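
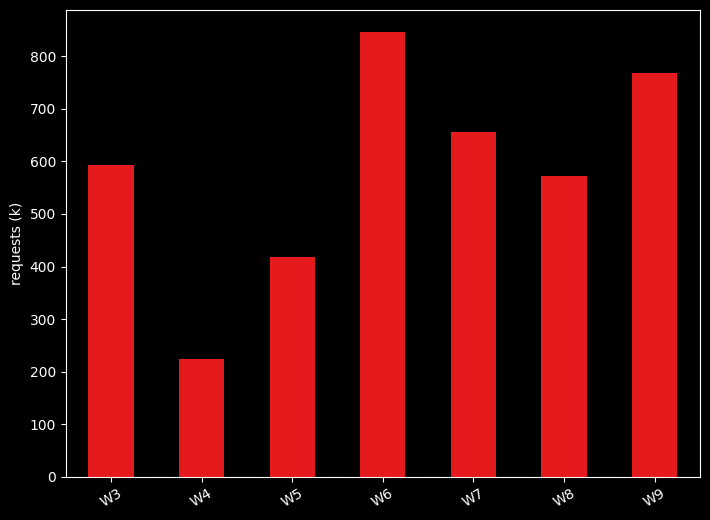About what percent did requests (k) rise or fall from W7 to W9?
≈ +14.3%

W7 ≈ 700, W9 ≈ 800; (800 − 700) / 700 ≈ +14.3%.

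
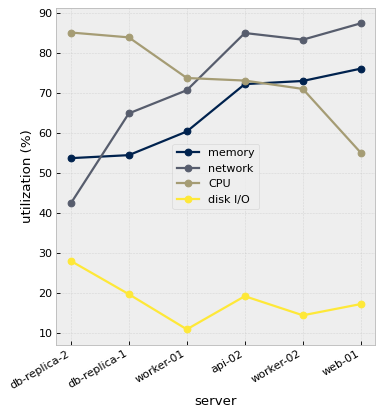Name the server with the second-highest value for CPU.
db-replica-1

Top 3 for CPU: db-replica-2 ≈ 90, db-replica-1 ≈ 80, worker-01 ≈ 70.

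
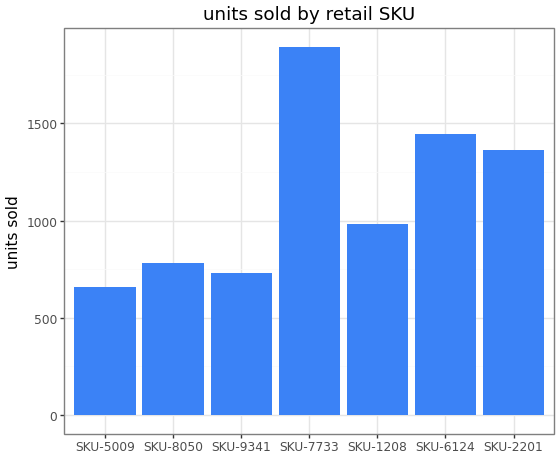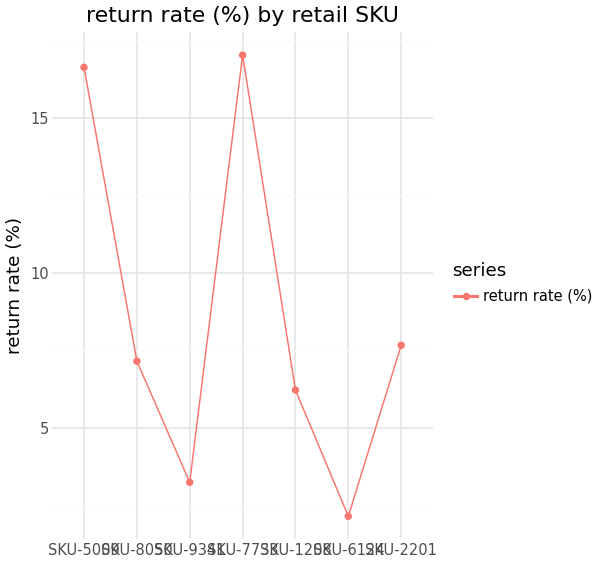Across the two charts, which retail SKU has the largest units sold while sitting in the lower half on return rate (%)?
SKU-6124

Chart 2 median return rate (%) ≈ 8; below-median retail SKUs: SKU-9341, SKU-1208, SKU-6124. Among those, SKU-6124 has the highest units sold (≈ 1400).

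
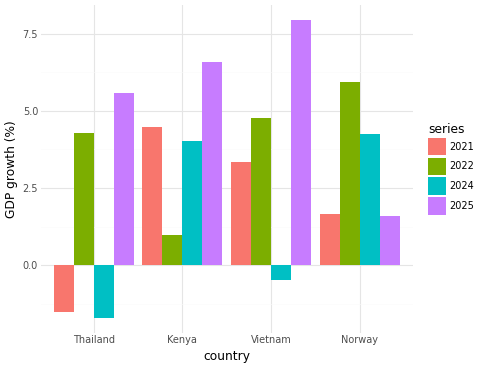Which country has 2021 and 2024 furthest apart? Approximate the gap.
Vietnam: 2021 ≈ 3, 2024 ≈ 0 → gap ≈ 3. Next-largest (Norway) is only ≈ 2.

Vietnam, ≈ 3 %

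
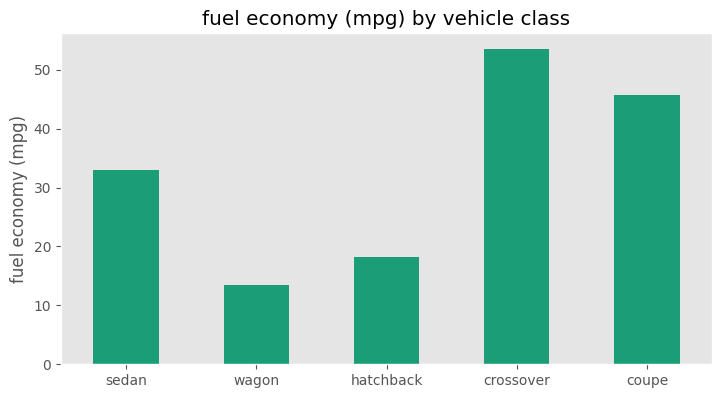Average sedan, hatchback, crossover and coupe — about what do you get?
(35 + 20 + 55 + 45) / 4 ≈ 39.

≈ 39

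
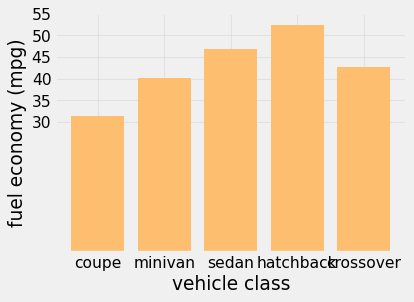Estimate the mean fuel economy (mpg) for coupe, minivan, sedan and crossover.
≈ 40

(30 + 40 + 45 + 45) / 4 ≈ 40.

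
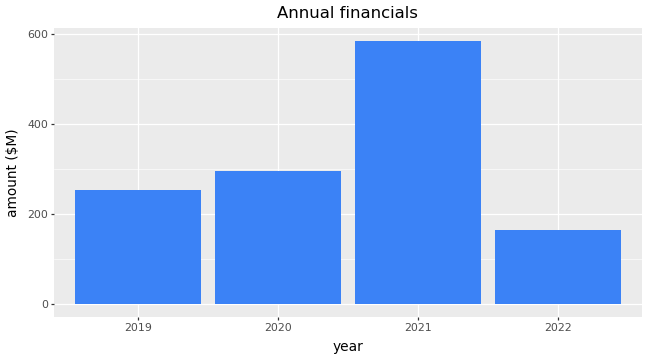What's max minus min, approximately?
Max 2021 ≈ 600, min 2022 ≈ 150; range ≈ 450.

≈ 450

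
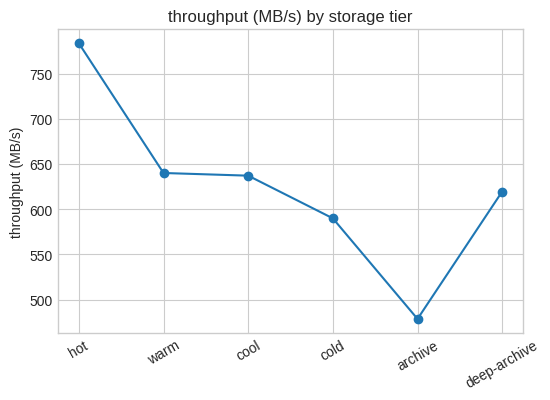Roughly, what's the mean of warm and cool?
(650 + 650) / 2 ≈ 650.

≈ 650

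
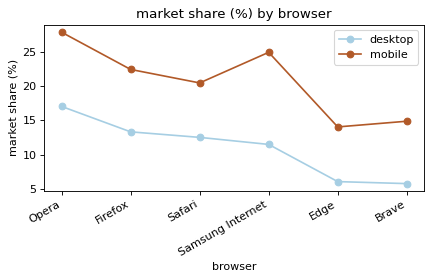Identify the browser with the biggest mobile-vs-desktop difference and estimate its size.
Samsung Internet, ≈ 12 %

Samsung Internet: mobile ≈ 24, desktop ≈ 12 → gap ≈ 12. Next-largest (Opera) is only ≈ 10.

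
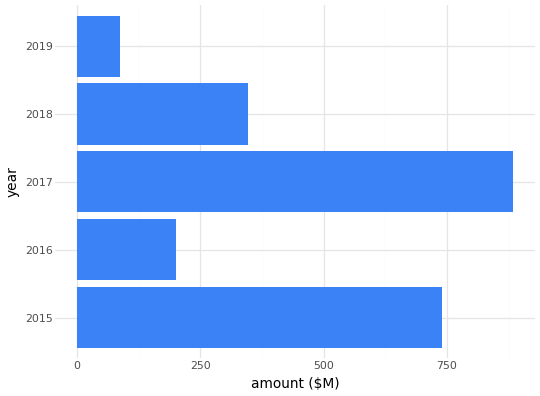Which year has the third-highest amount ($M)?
2018

Top 4: 2017 ≈ 900, 2015 ≈ 700, 2018 ≈ 300, 2016 ≈ 200.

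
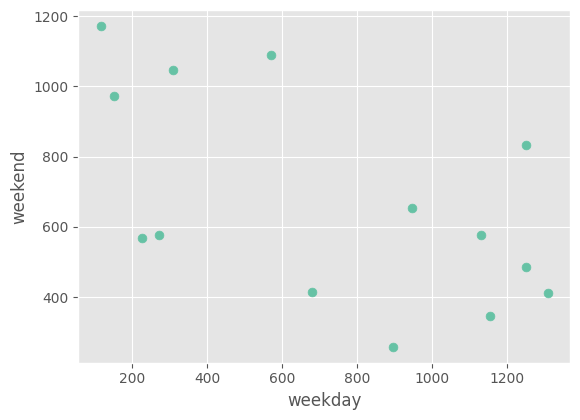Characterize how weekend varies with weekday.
negative, moderate

Points are negatively correlated; moderate (|r| ≈ 0.6).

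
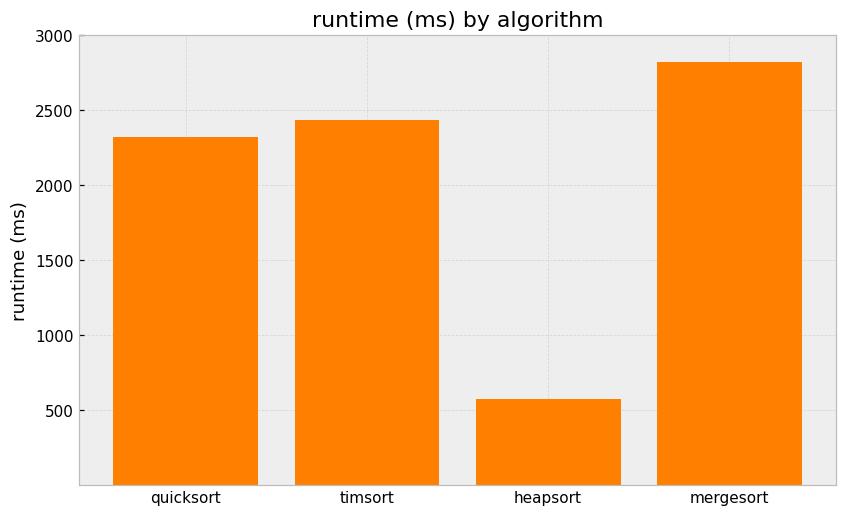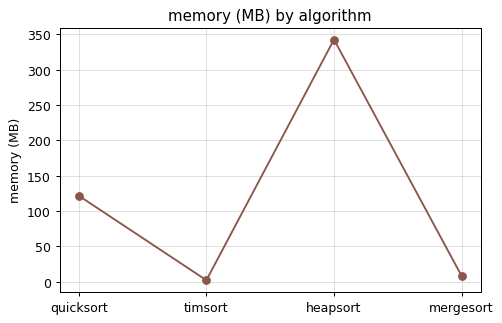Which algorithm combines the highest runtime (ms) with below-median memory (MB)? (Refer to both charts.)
mergesort

Chart 2 median memory (MB) ≈ 50; below-median algorithms: timsort, mergesort. Among those, mergesort has the highest runtime (ms) (≈ 3000).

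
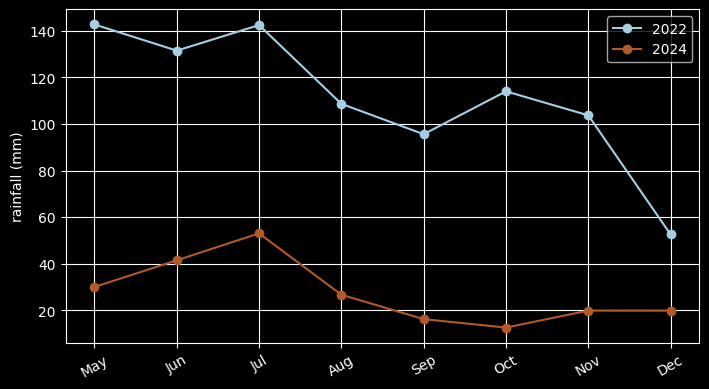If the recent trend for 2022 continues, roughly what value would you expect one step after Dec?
Last three: 120, 100, 60 → slope ≈ -30/step → next ≈ 30.

≈ 30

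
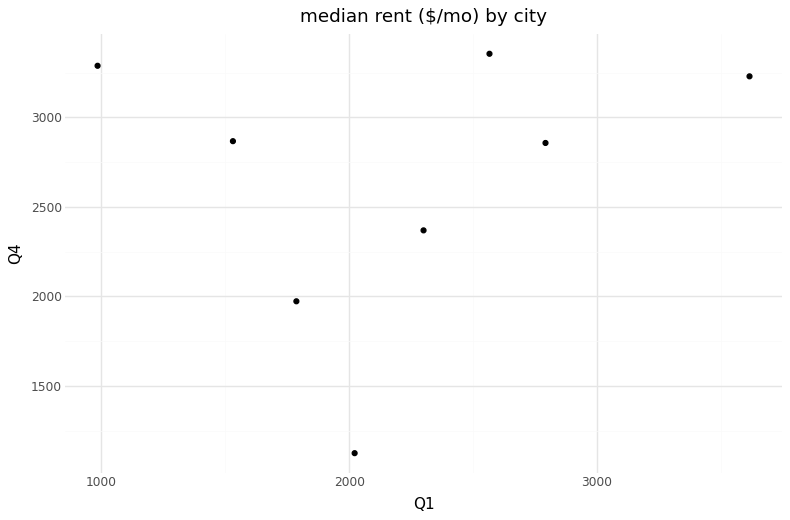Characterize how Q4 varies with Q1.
no clear correlation

Points are roughly uncorrelated; weak (|r| ≈ 0.2).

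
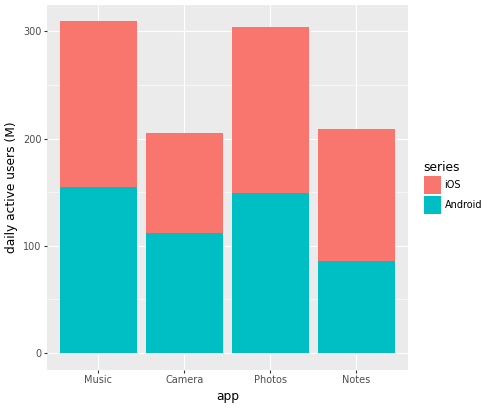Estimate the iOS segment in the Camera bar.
iOS top ≈ 200, bottom ≈ 100; segment ≈ 100.

≈ 100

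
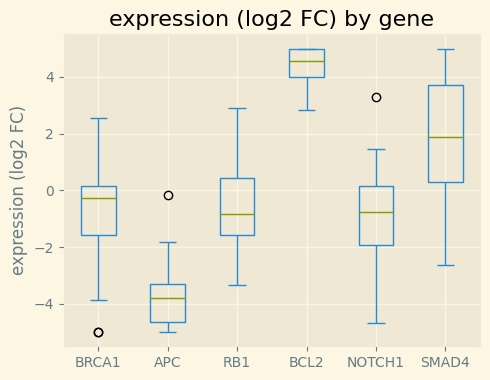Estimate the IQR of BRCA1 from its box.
Q3 ≈ 0, Q1 ≈ -2; IQR ≈ 2.

≈ 2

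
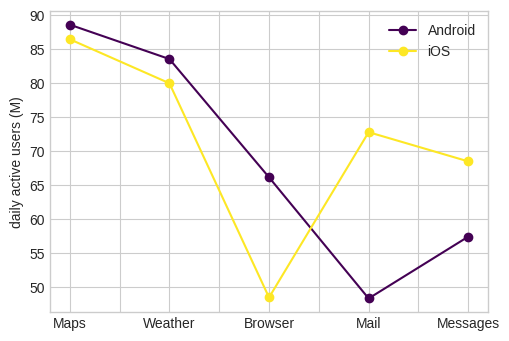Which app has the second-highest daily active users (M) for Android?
Weather

Top 3 for Android: Maps ≈ 90, Weather ≈ 85, Browser ≈ 65.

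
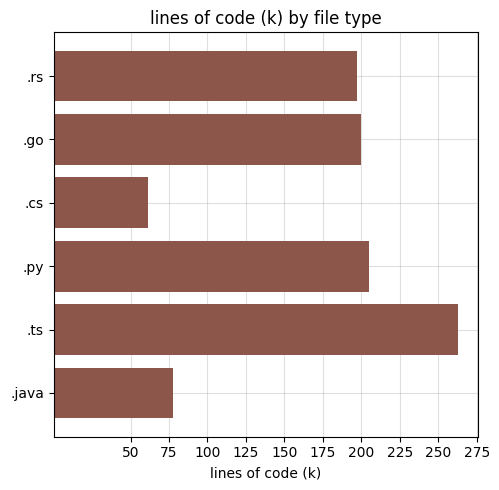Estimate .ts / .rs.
≈ 1.38×

.ts ≈ 275, .rs ≈ 200; 275/200 ≈ 1.38.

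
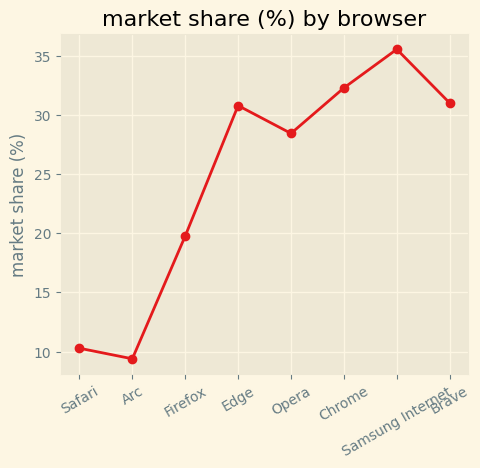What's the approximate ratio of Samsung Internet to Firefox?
≈ 1.75×

Samsung Internet ≈ 35, Firefox ≈ 20; 35/20 ≈ 1.75.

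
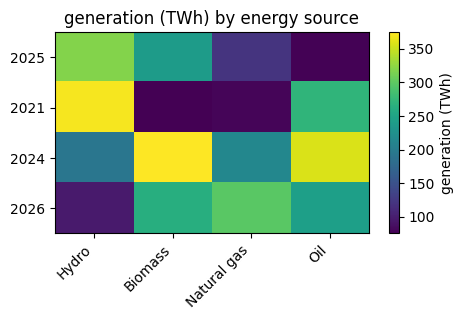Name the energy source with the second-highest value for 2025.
Biomass

Top 3 for 2025: Hydro ≈ 300, Biomass ≈ 250, Natural gas ≈ 100.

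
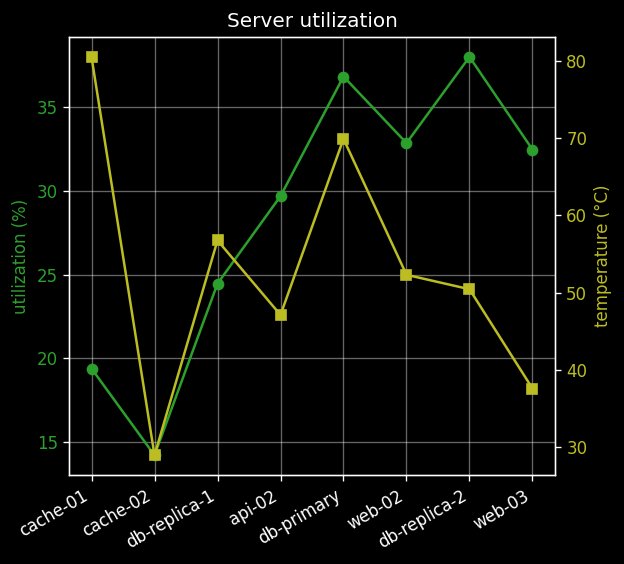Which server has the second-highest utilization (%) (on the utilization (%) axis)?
Top 3 (on the utilization (%) axis): db-replica-2 ≈ 38, db-primary ≈ 36, web-02 ≈ 32.

db-primary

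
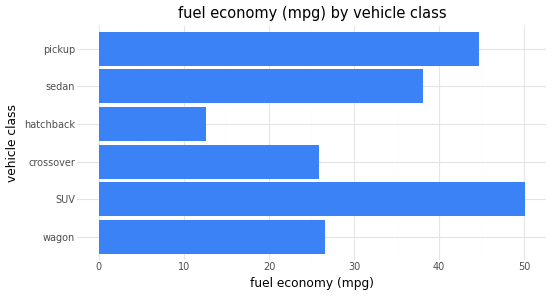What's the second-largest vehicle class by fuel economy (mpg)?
pickup

Top 3: SUV ≈ 50, pickup ≈ 45, sedan ≈ 40.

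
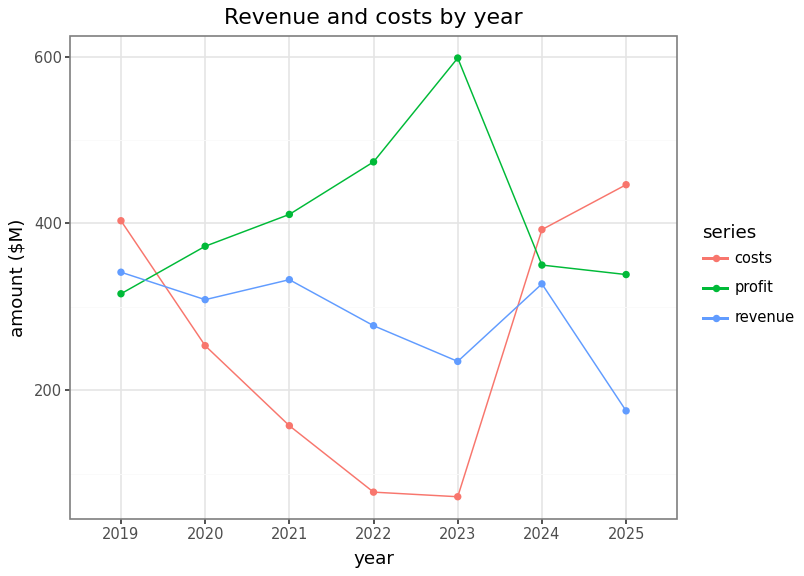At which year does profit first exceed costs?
2019: profit ≈ 300 vs costs ≈ 400 (not yet); 2020: profit ≈ 350 vs costs ≈ 250 (first crossover).

2020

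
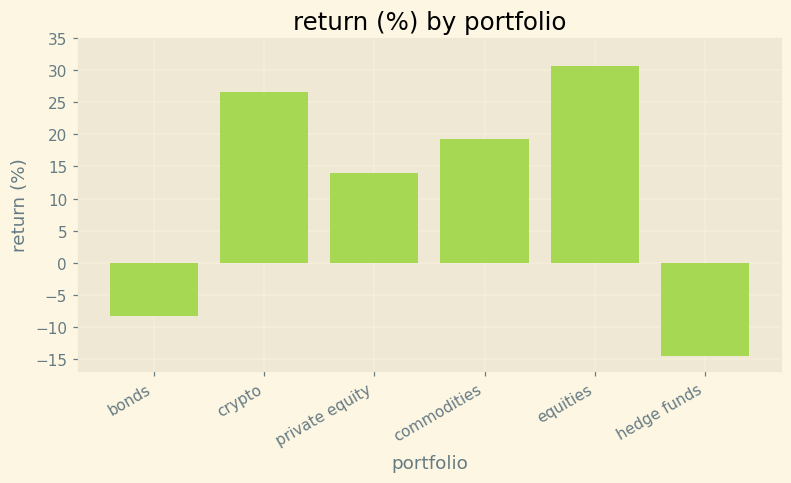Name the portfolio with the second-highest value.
Top 3: equities ≈ 30, crypto ≈ 25, commodities ≈ 20.

crypto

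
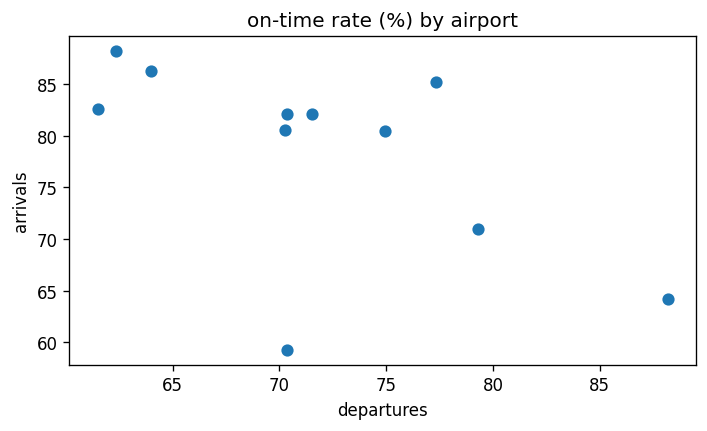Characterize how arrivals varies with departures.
Points are negatively correlated; moderate (|r| ≈ 0.6).

negative, moderate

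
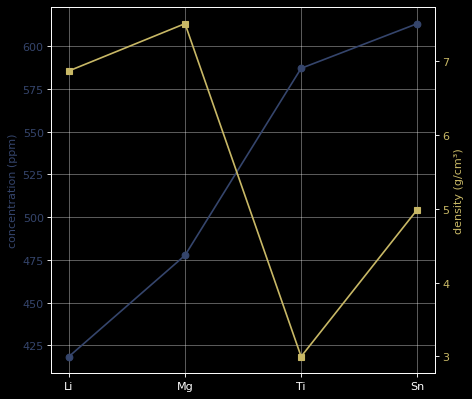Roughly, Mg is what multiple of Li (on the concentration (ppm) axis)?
≈ 1.14×

Mg ≈ 480, Li ≈ 420; 480/420 ≈ 1.14.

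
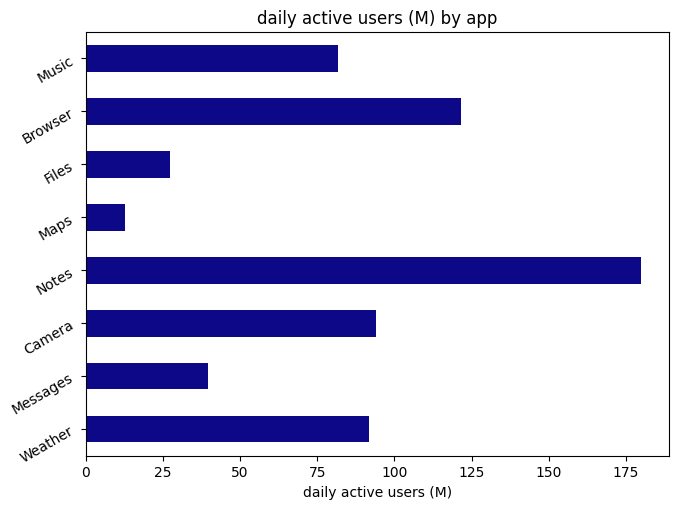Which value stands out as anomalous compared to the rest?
Notes ≈ 180; the rest sit between ≈ 20 and ≈ 120.

Notes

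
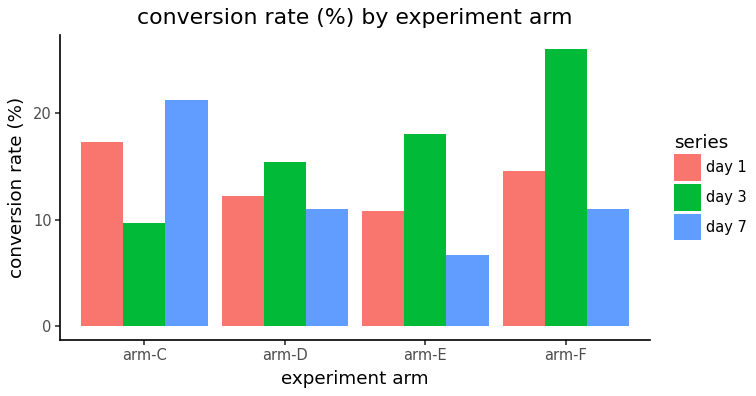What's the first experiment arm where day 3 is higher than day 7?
arm-C: day 3 ≈ 10 vs day 7 ≈ 20 (not yet); arm-D: day 3 ≈ 15 vs day 7 ≈ 10 (first crossover).

arm-D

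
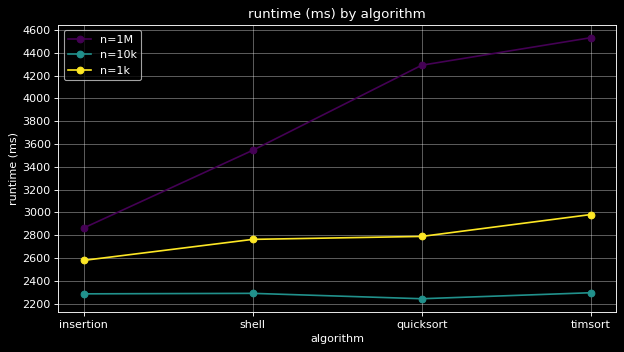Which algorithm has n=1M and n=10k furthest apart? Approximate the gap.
timsort: n=1M ≈ 4600, n=10k ≈ 2200 → gap ≈ 2400. Next-largest (quicksort) is only ≈ 2000.

timsort, ≈ 2400 ms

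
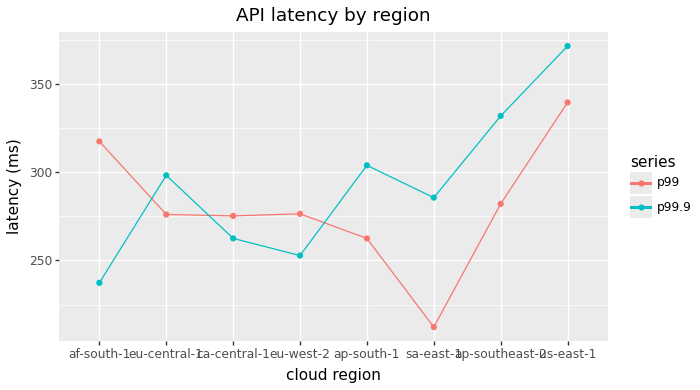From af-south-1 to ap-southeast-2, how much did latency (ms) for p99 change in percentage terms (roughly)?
af-south-1 ≈ 320, ap-southeast-2 ≈ 280; (280 − 320) / 320 ≈ -12.5%.

≈ -12.5%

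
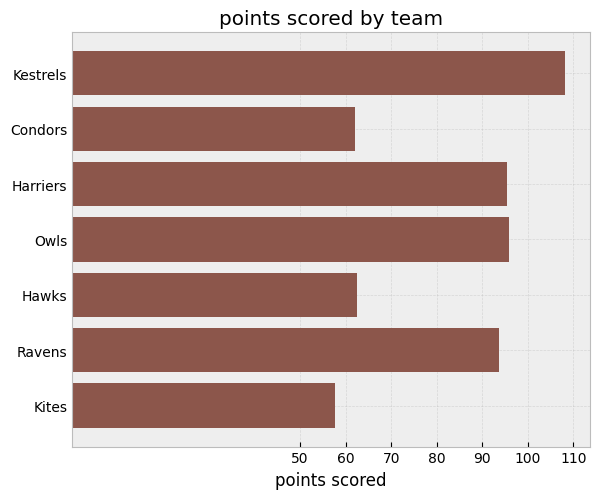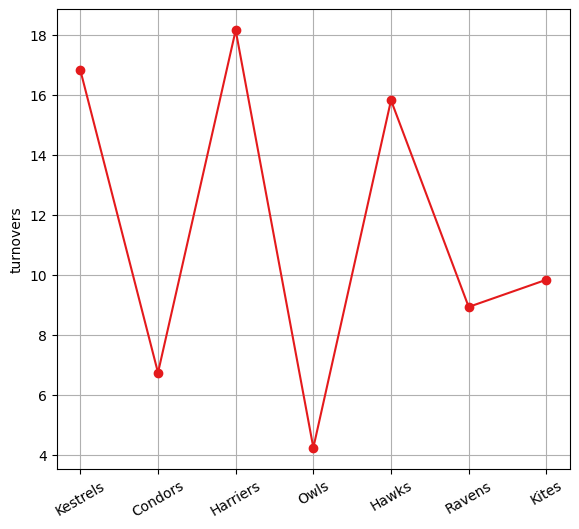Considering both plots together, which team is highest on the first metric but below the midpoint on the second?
Chart 2 median turnovers ≈ 10; below-median teams: Condors, Owls, Ravens. Among those, Owls has the highest points scored (≈ 100).

Owls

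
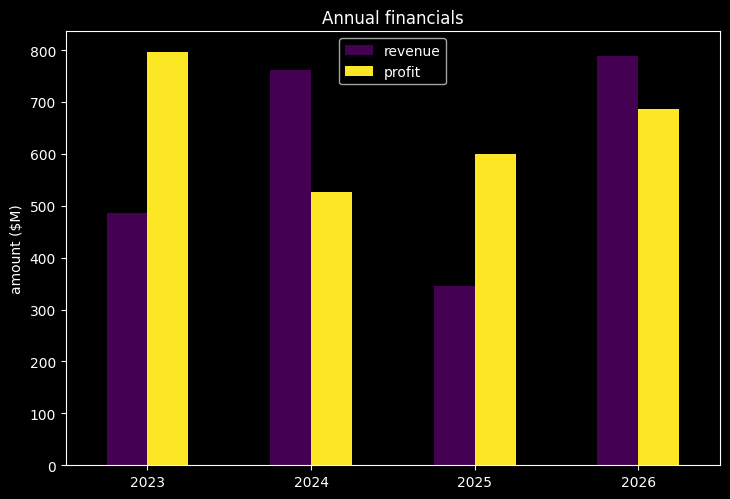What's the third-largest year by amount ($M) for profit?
2025

Top 4 for profit: 2023 ≈ 800, 2026 ≈ 700, 2025 ≈ 600, 2024 ≈ 500.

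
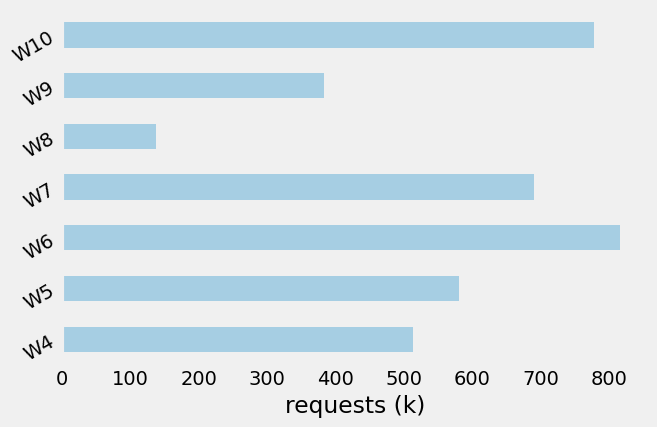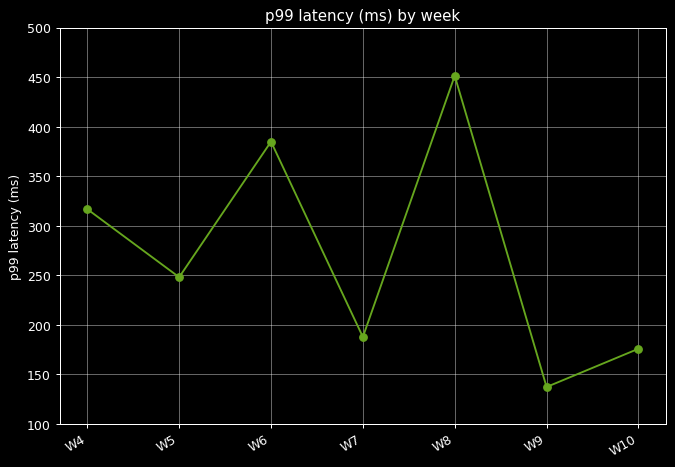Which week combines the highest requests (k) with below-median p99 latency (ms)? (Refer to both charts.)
W10

Chart 2 median p99 latency (ms) ≈ 250; below-median weeks: W7, W9, W10. Among those, W10 has the highest requests (k) (≈ 800).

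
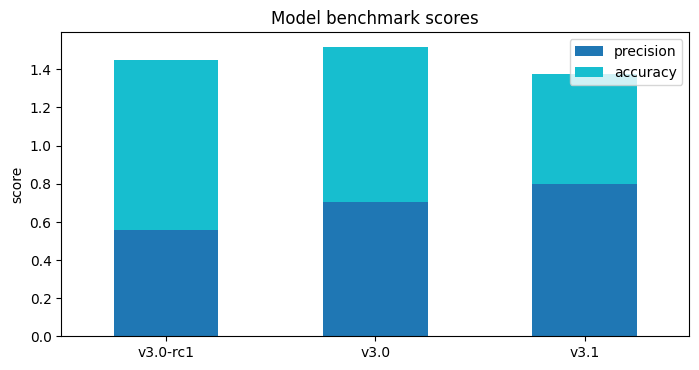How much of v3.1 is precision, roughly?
≈ 0.8

precision top ≈ 0.8, bottom ≈ 0.0; segment ≈ 0.8.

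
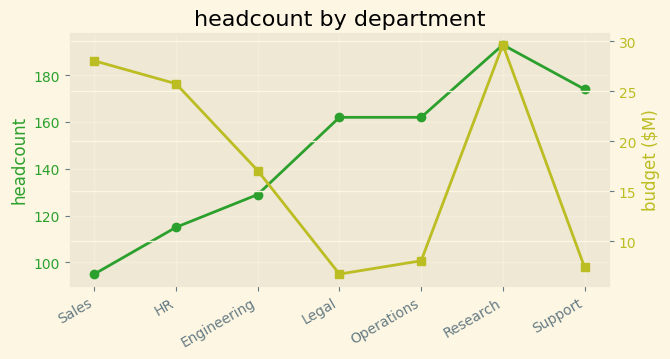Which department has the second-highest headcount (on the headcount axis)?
Support

Top 3 (on the headcount axis): Research ≈ 190, Support ≈ 170, Operations ≈ 160.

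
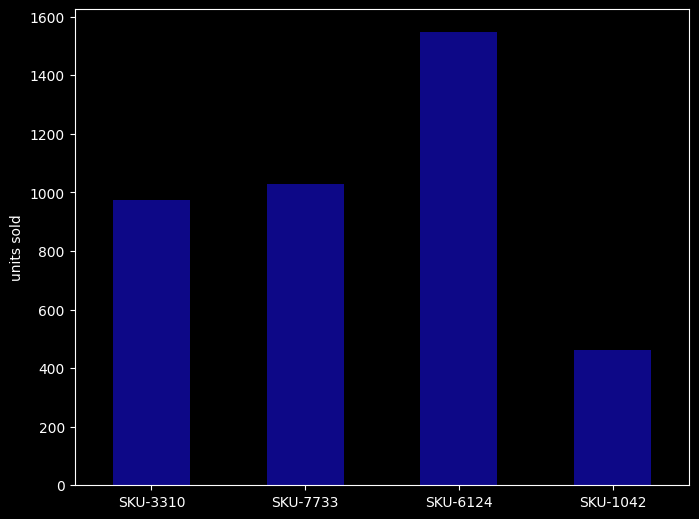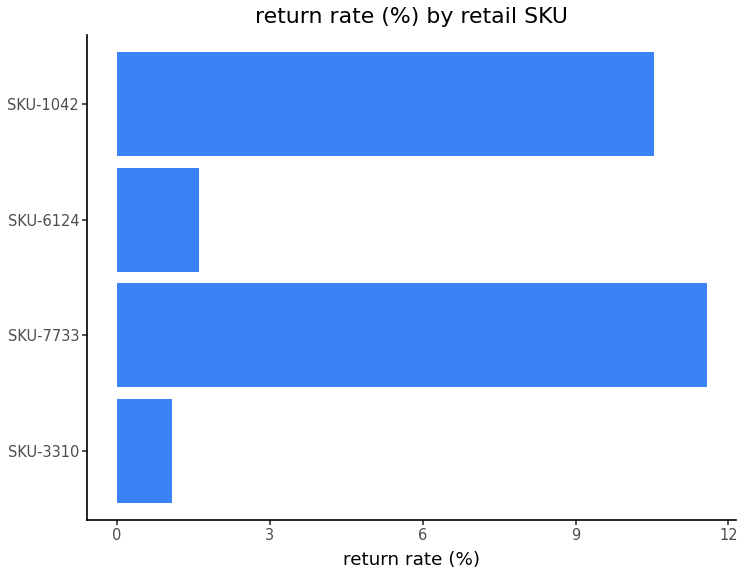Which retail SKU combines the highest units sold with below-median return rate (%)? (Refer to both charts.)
SKU-6124

Chart 2 median return rate (%) ≈ 6; below-median retail SKUs: SKU-3310, SKU-6124. Among those, SKU-6124 has the highest units sold (≈ 1600).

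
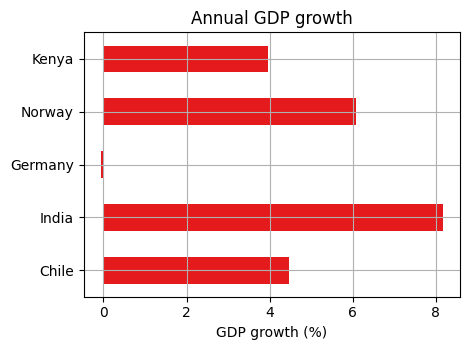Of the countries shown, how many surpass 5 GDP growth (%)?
Above 5: India, Norway.

2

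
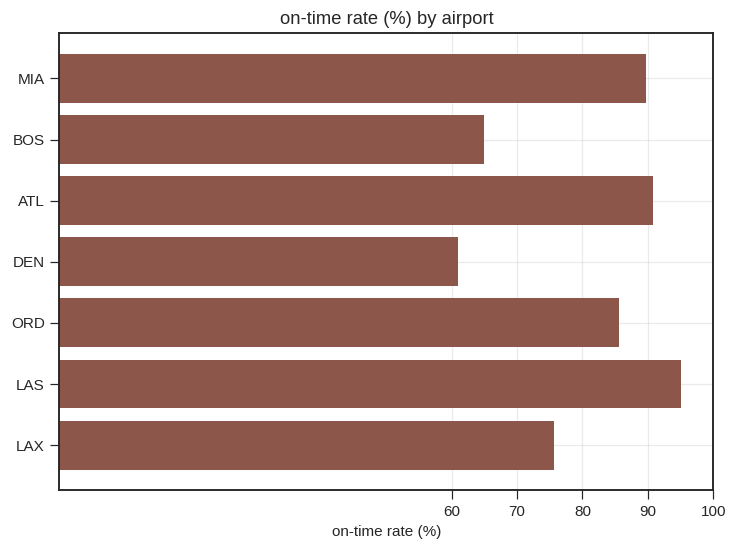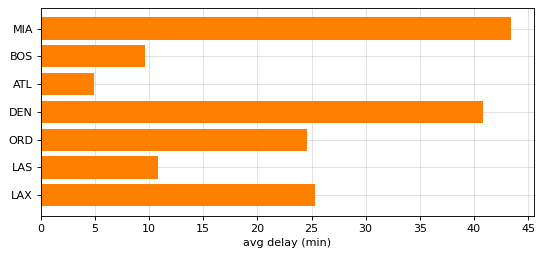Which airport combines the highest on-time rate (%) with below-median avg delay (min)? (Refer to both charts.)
LAS

Chart 2 median avg delay (min) ≈ 25; below-median airports: BOS, ATL, LAS. Among those, LAS has the highest on-time rate (%) (≈ 100).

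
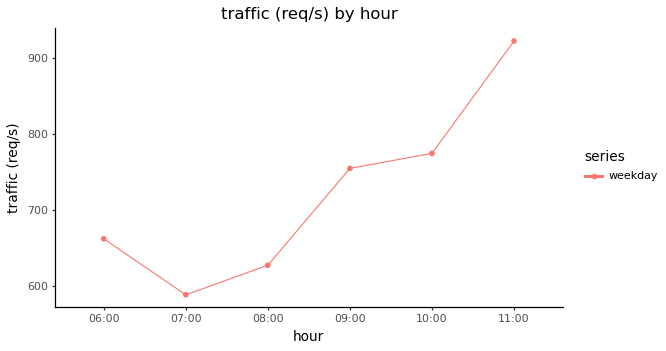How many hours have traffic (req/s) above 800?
Above 800: 11:00.

1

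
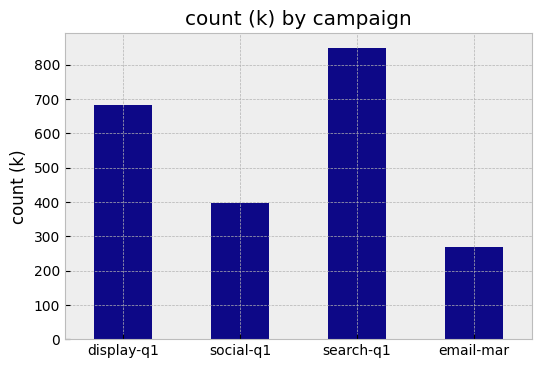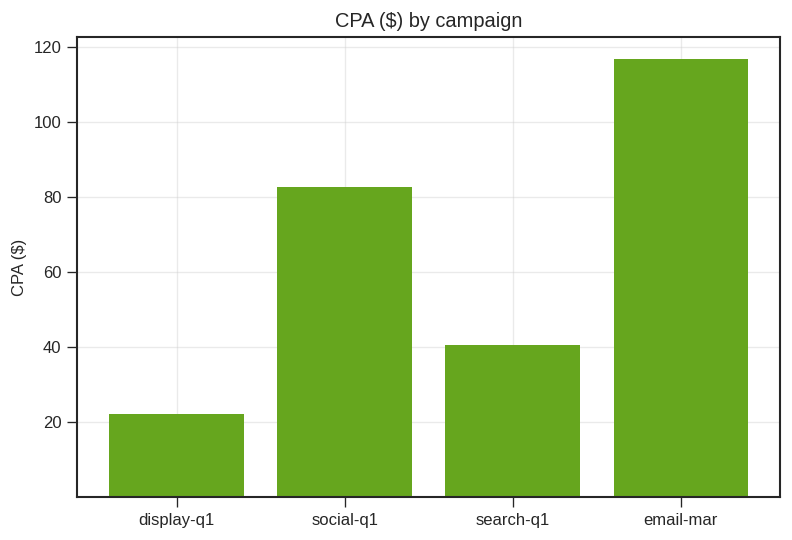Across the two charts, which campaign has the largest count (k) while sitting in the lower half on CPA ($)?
Chart 2 median CPA ($) ≈ 60; below-median campaigns: display-q1, search-q1. Among those, search-q1 has the highest count (k) (≈ 800).

search-q1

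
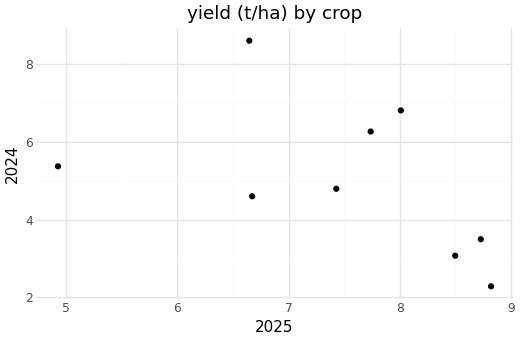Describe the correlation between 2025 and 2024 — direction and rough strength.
negative, moderate

Points are negatively correlated; moderate (|r| ≈ 0.5).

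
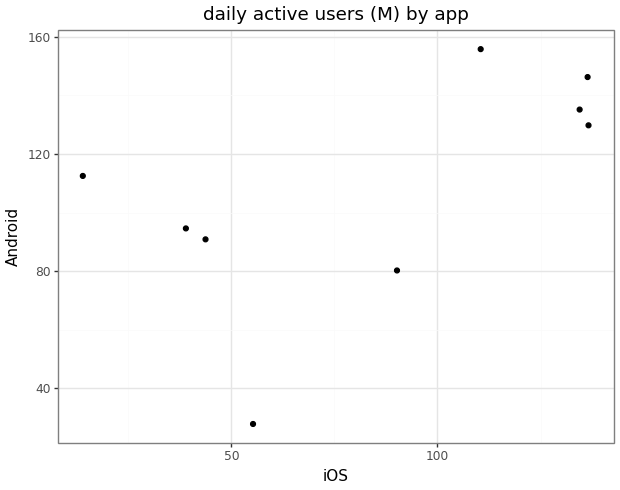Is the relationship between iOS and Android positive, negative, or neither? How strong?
positive, moderate

Points are positively correlated; moderate (|r| ≈ 0.6).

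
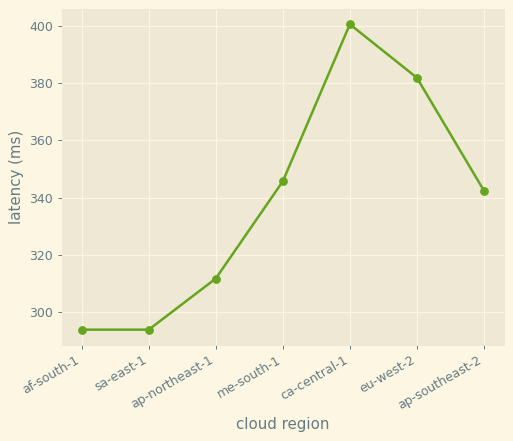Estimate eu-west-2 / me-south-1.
≈ 1.09×

eu-west-2 ≈ 380, me-south-1 ≈ 350; 380/350 ≈ 1.09.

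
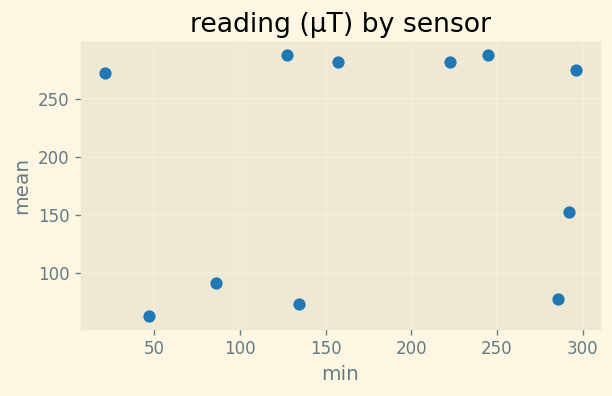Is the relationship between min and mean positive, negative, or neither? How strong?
Points are roughly uncorrelated; weak (|r| ≈ 0.2).

no clear correlation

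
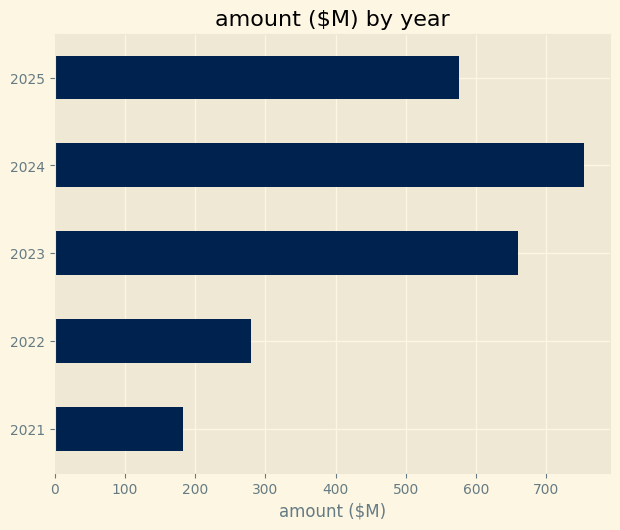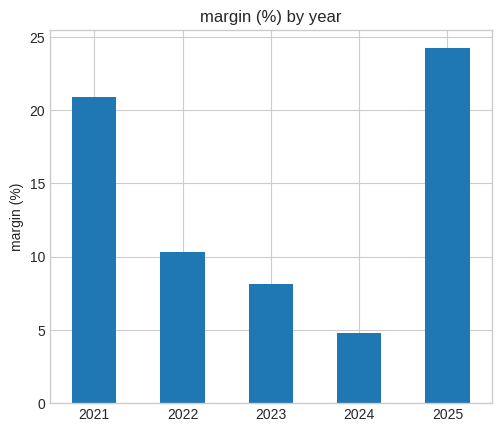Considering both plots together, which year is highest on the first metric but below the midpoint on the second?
2024

Chart 2 median margin (%) ≈ 10; below-median years: 2023, 2024. Among those, 2024 has the highest amount ($M) (≈ 800).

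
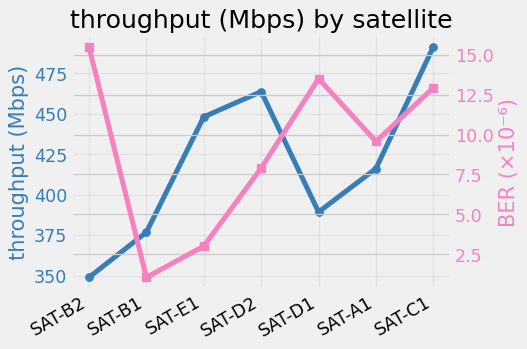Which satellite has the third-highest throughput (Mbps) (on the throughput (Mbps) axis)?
SAT-E1

Top 4 (on the throughput (Mbps) axis): SAT-C1 ≈ 500, SAT-D2 ≈ 460, SAT-E1 ≈ 440, SAT-A1 ≈ 420.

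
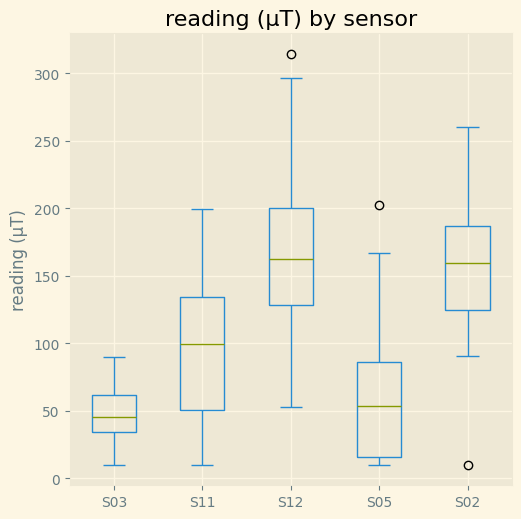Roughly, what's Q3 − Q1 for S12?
Q3 ≈ 200, Q1 ≈ 120; IQR ≈ 80.

≈ 80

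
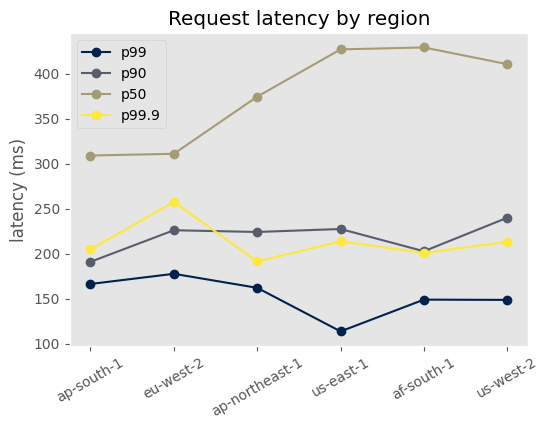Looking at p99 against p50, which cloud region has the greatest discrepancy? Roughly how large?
us-east-1: p99 ≈ 100, p50 ≈ 450 → gap ≈ 350. Next-largest (af-south-1) is only ≈ 300.

us-east-1, ≈ 350 ms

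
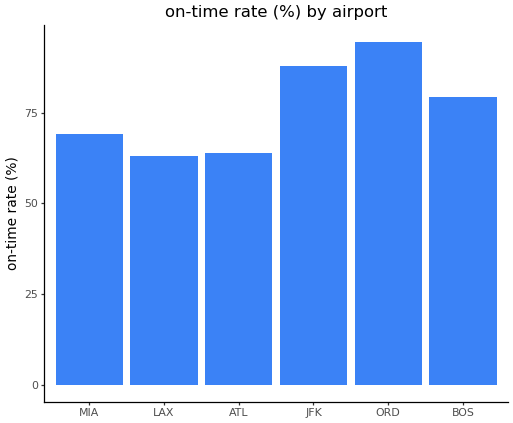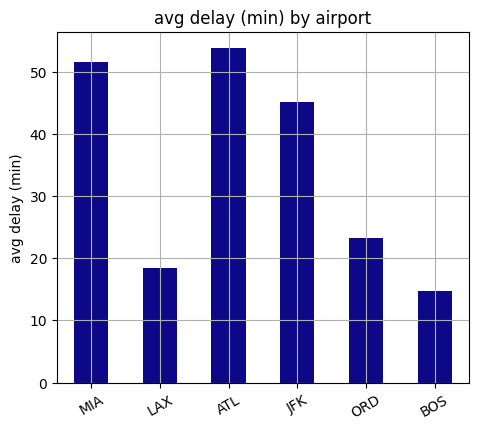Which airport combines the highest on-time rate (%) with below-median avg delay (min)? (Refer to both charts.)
ORD

Chart 2 median avg delay (min) ≈ 35; below-median airports: LAX, ORD, BOS. Among those, ORD has the highest on-time rate (%) (≈ 90).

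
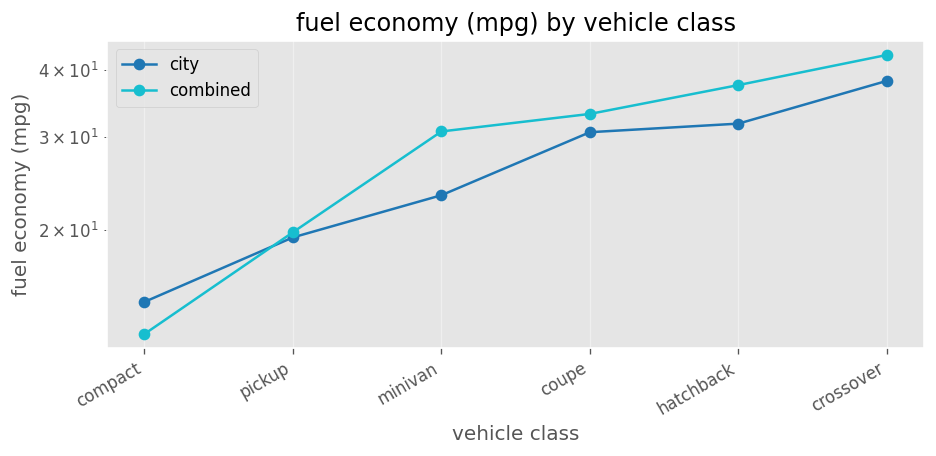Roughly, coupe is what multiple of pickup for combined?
coupe ≈ 35, pickup ≈ 20; 35/20 ≈ 1.75.

≈ 1.75×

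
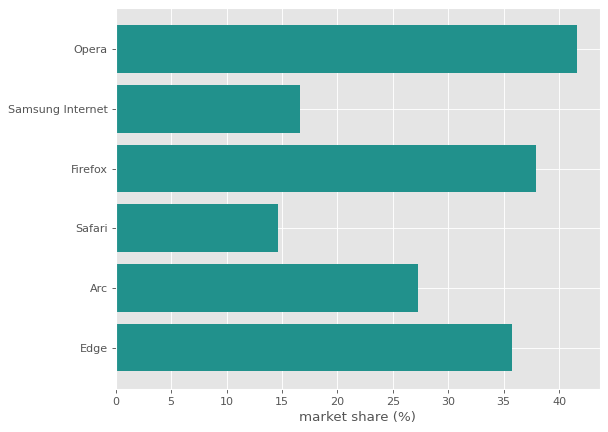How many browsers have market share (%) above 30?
3

Above 30: Opera, Firefox, Edge.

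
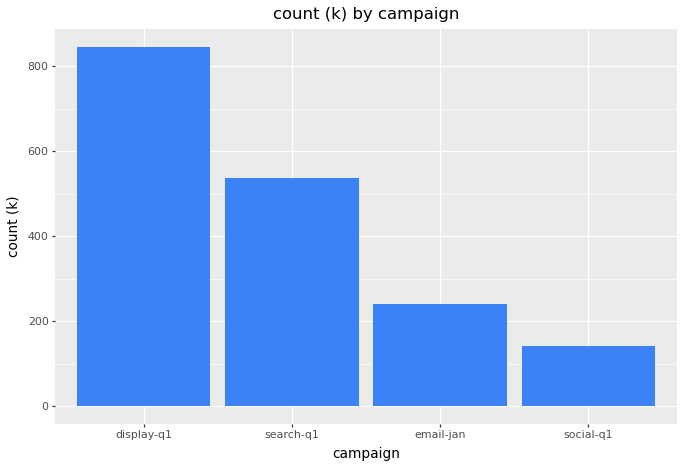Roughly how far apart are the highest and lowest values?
≈ 700

Max display-q1 ≈ 800, min social-q1 ≈ 100; range ≈ 700.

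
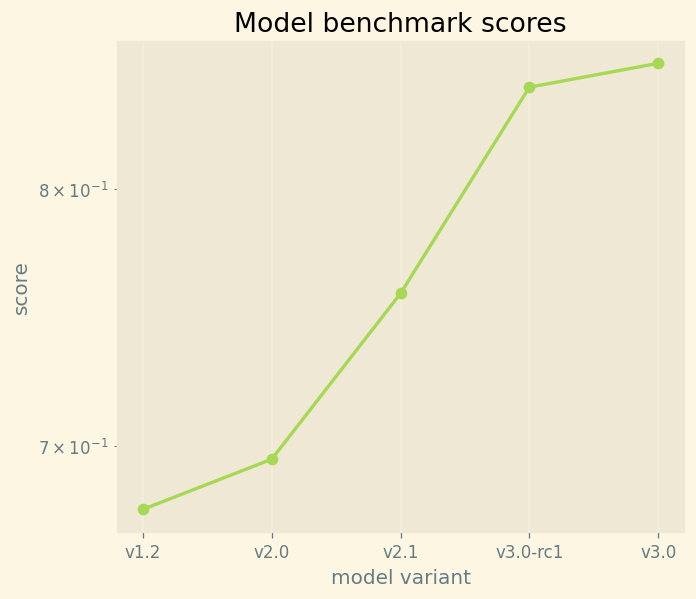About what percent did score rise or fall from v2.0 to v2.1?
≈ +8.6%

v2.0 ≈ 0.70, v2.1 ≈ 0.76; (0.76 − 0.70) / 0.70 ≈ +8.6%.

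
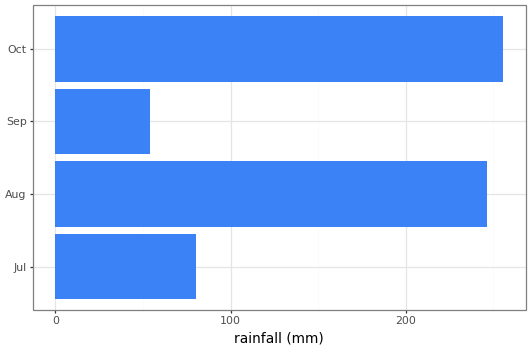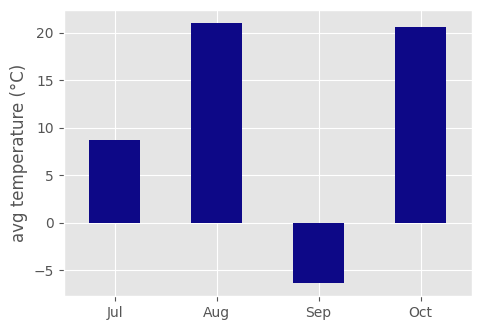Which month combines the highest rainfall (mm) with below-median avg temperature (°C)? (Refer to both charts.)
Chart 2 median avg temperature (°C) ≈ 14; below-median months: Jul, Sep. Among those, Jul has the highest rainfall (mm) (≈ 75).

Jul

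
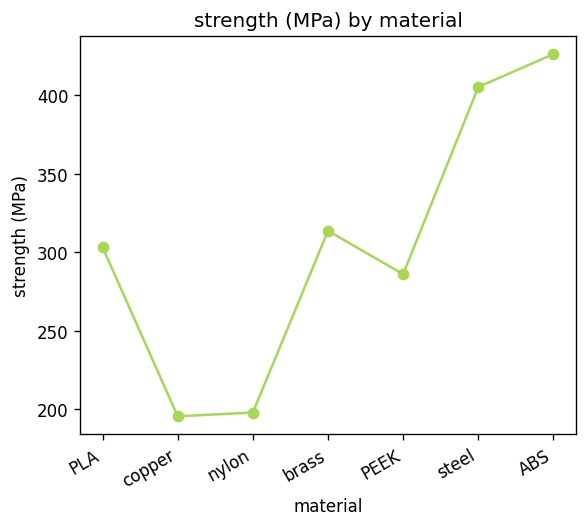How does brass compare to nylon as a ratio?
≈ 1.6×

brass ≈ 320, nylon ≈ 200; 320/200 ≈ 1.6.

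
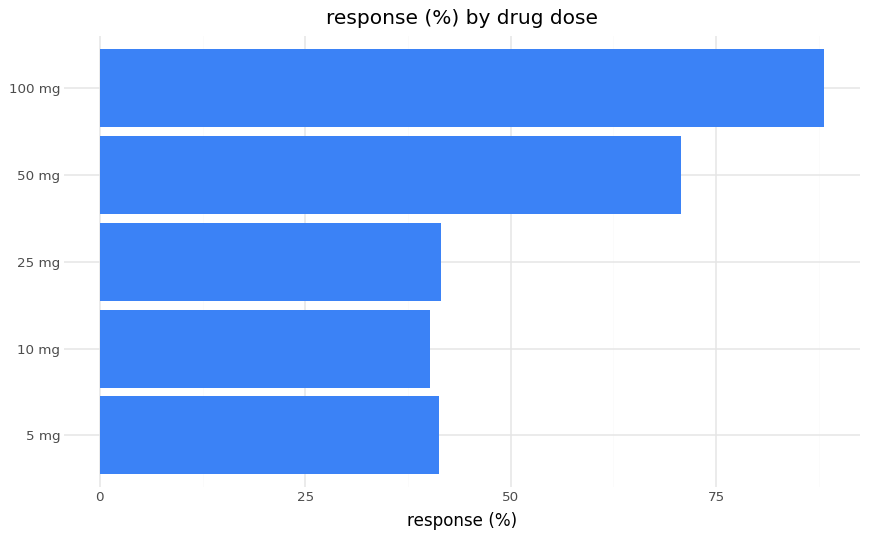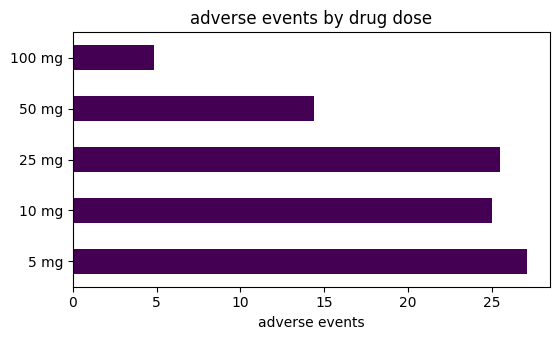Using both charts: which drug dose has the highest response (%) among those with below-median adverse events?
Chart 2 median adverse events ≈ 25; below-median drug doses: 50 mg, 100 mg. Among those, 100 mg has the highest response (%) (≈ 90).

100 mg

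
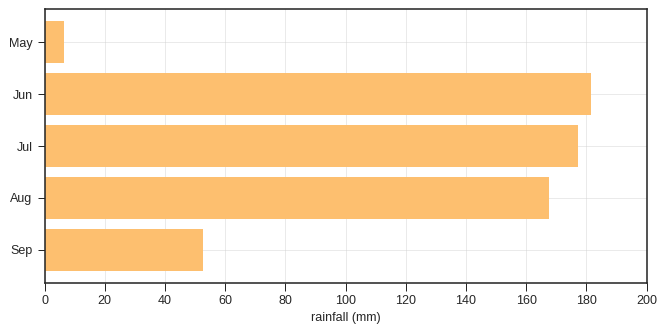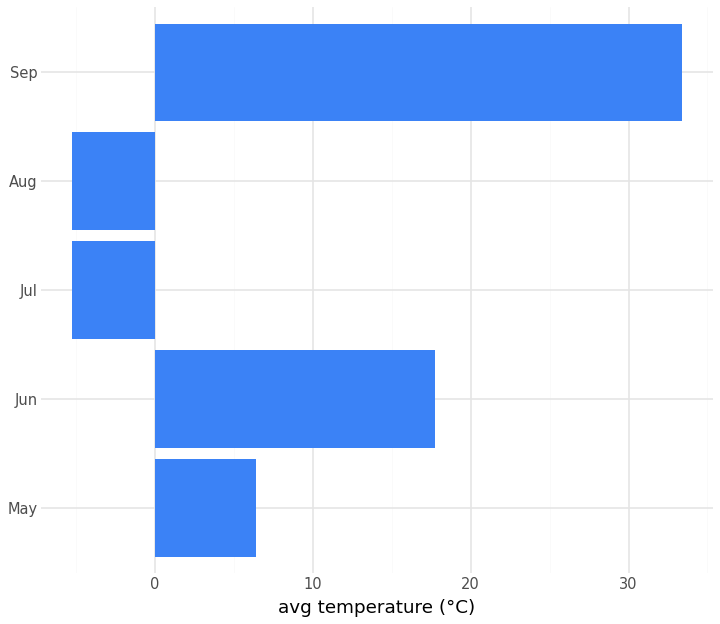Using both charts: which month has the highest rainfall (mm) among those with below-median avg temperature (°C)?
Chart 2 median avg temperature (°C) ≈ 5; below-median months: Jul, Aug. Among those, Jul has the highest rainfall (mm) (≈ 180).

Jul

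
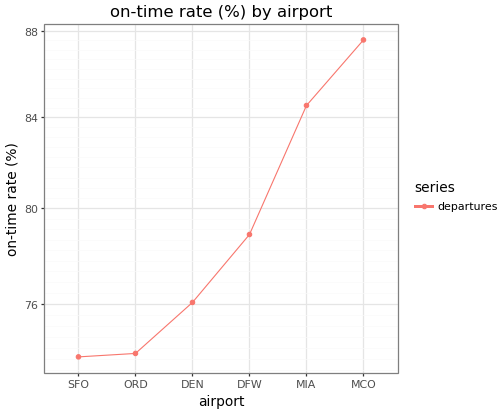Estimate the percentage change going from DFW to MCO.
≈ +12.8%

DFW ≈ 78, MCO ≈ 88; (88 − 78) / 78 ≈ +12.8%.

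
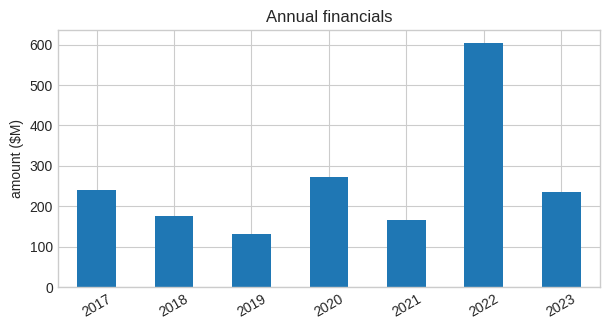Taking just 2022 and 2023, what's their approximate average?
(600 + 200) / 2 ≈ 400.

≈ 400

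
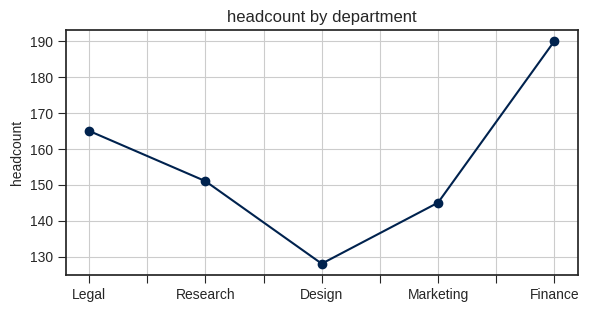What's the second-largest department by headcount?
Top 3: Finance ≈ 190, Legal ≈ 160, Research ≈ 150.

Legal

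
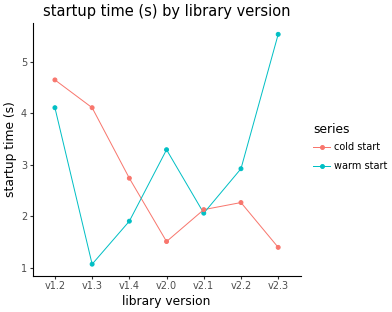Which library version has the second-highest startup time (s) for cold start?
Top 3 for cold start: v1.2 ≈ 4.5, v1.3 ≈ 4.0, v1.4 ≈ 2.5.

v1.3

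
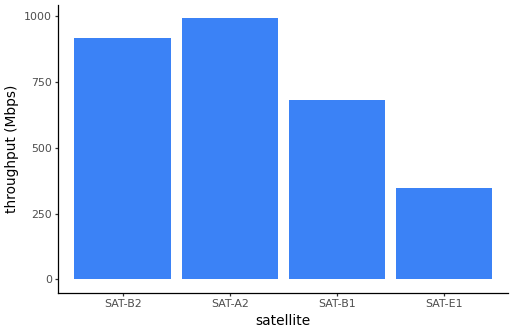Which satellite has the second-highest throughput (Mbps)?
SAT-B2

Top 3: SAT-A2 ≈ 1000, SAT-B2 ≈ 900, SAT-B1 ≈ 700.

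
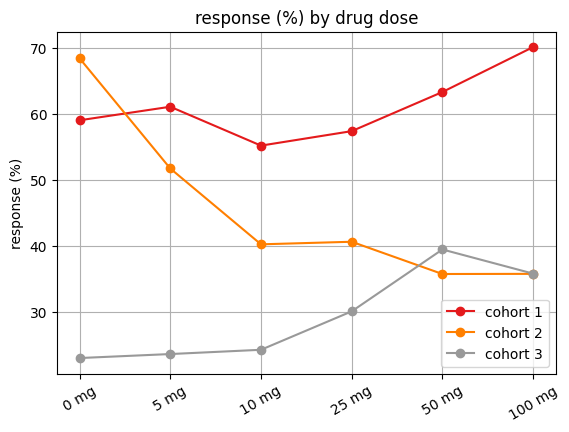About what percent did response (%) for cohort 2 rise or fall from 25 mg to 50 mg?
≈ -12.5%

25 mg ≈ 40, 50 mg ≈ 35; (35 − 40) / 40 ≈ -12.5%.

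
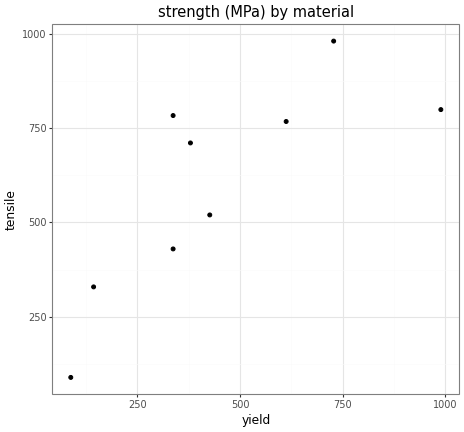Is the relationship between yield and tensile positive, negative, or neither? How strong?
Points are positively correlated; strong (|r| ≈ 0.8).

positive, strong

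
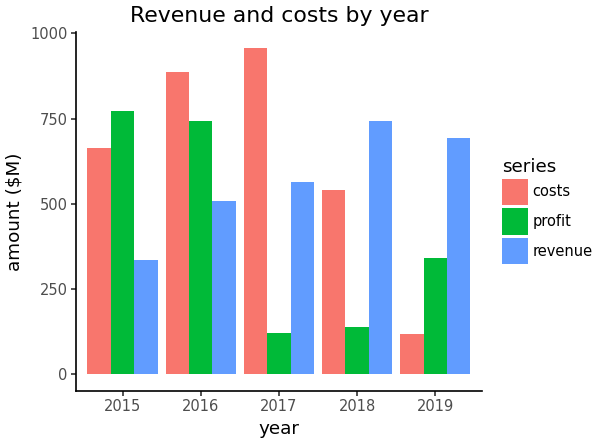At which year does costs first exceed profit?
2016

2015: costs ≈ 700 vs profit ≈ 800 (not yet); 2016: costs ≈ 900 vs profit ≈ 700 (first crossover).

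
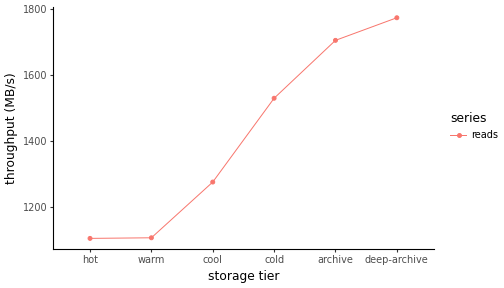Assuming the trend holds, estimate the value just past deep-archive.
≈ 1950

Last three: 1500, 1700, 1800 → slope ≈ 150/step → next ≈ 1950.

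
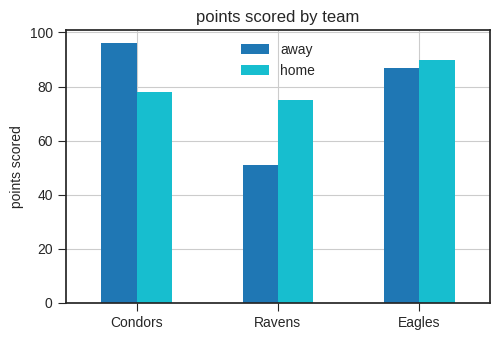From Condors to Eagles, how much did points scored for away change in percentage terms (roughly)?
≈ -10%

Condors ≈ 100, Eagles ≈ 90; (90 − 100) / 100 ≈ -10%.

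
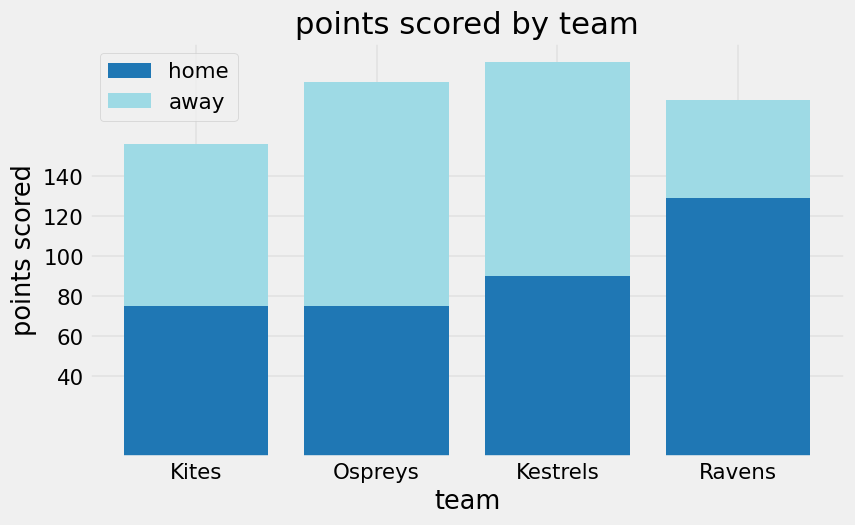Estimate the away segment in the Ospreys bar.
away top ≈ 180, bottom ≈ 80; segment ≈ 100.

≈ 100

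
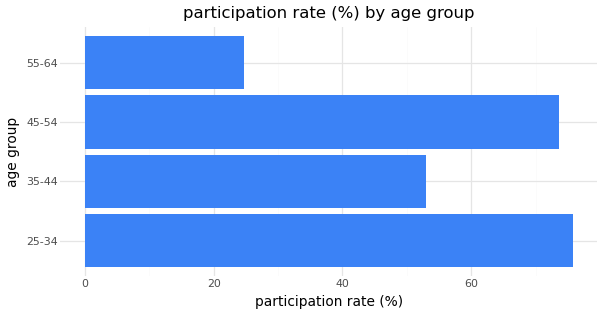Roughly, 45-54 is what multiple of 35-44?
≈ 1.4×

45-54 ≈ 70, 35-44 ≈ 50; 70/50 ≈ 1.4.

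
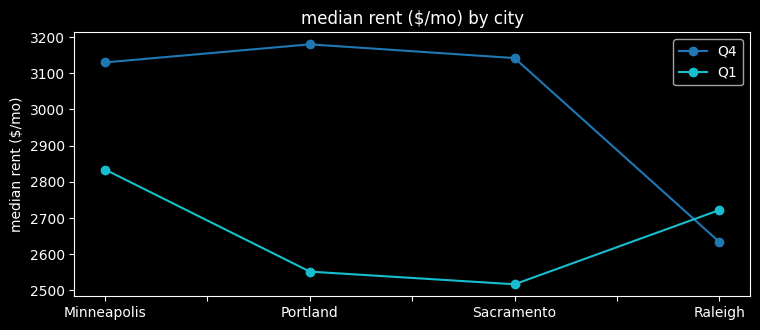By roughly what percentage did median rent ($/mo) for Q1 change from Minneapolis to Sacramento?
≈ -10.7%

Minneapolis ≈ 2800, Sacramento ≈ 2500; (2500 − 2800) / 2800 ≈ -10.7%.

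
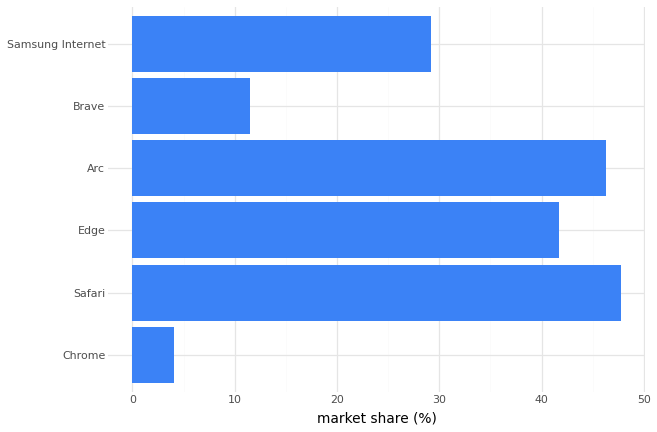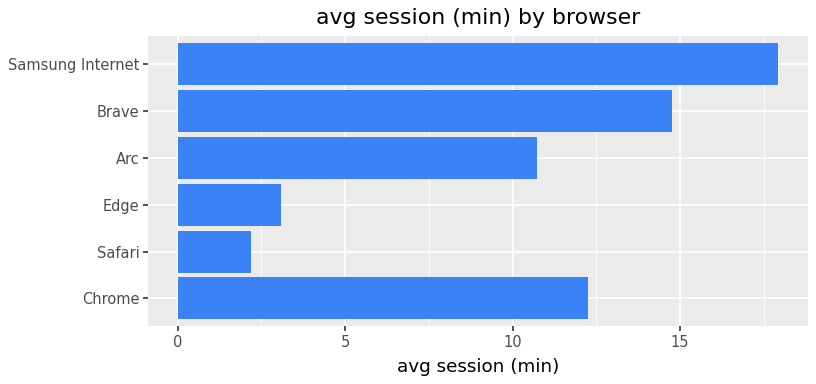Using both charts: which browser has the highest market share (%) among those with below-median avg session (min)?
Safari

Chart 2 median avg session (min) ≈ 12; below-median browsers: Safari, Edge, Arc. Among those, Safari has the highest market share (%) (≈ 50).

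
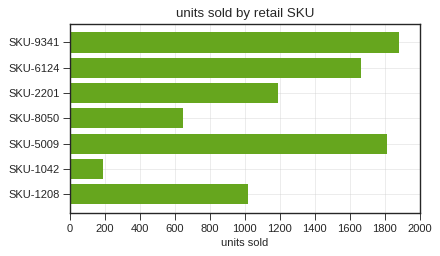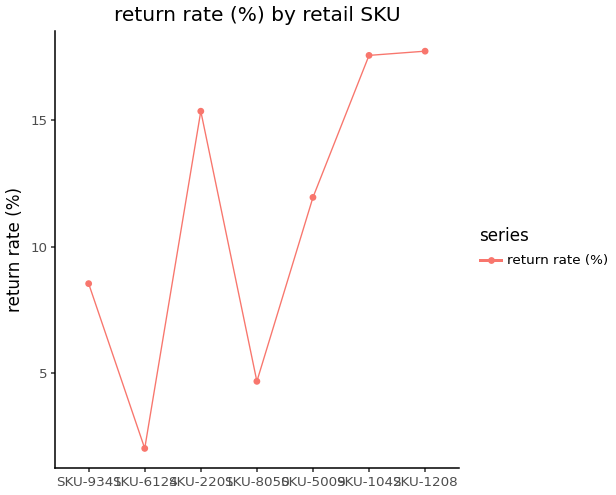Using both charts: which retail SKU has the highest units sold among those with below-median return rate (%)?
SKU-9341

Chart 2 median return rate (%) ≈ 12; below-median retail SKUs: SKU-9341, SKU-6124, SKU-8050. Among those, SKU-9341 has the highest units sold (≈ 1800).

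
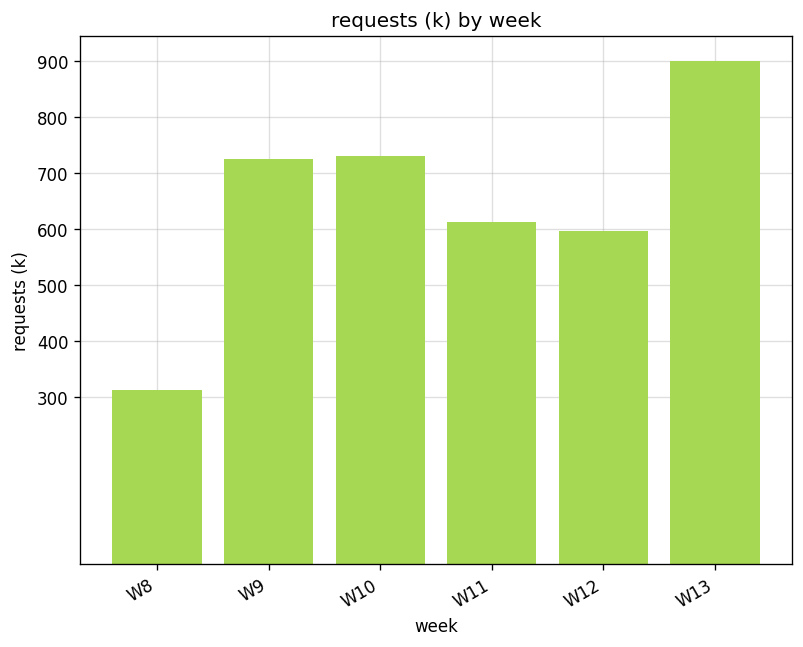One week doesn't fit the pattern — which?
W8 ≈ 300; the rest sit between ≈ 600 and ≈ 900.

W8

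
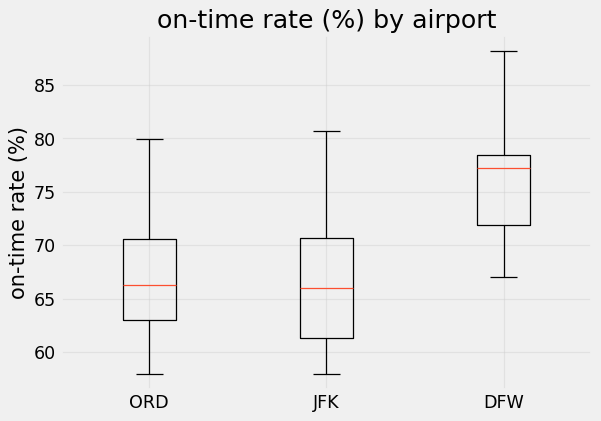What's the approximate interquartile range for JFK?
≈ 10

Q3 ≈ 71, Q1 ≈ 61; IQR ≈ 10.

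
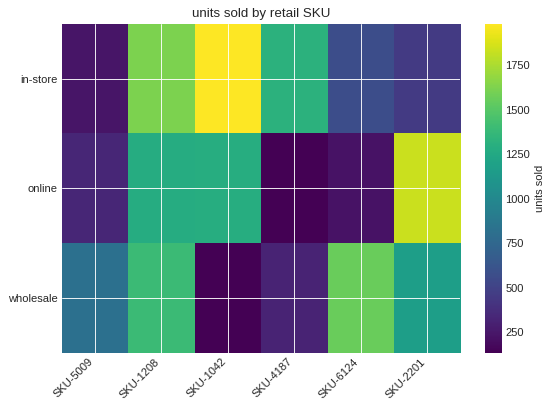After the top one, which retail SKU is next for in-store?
Top 3 for in-store: SKU-1042 ≈ 2000, SKU-1208 ≈ 1600, SKU-4187 ≈ 1400.

SKU-1208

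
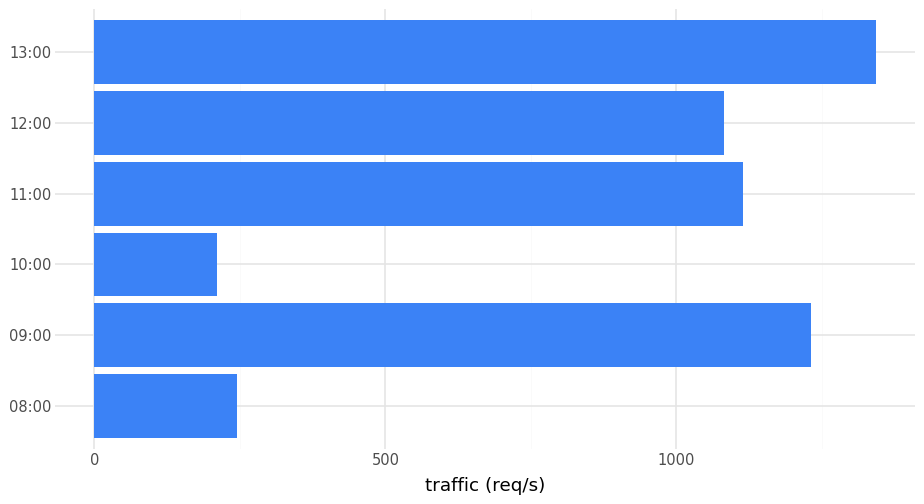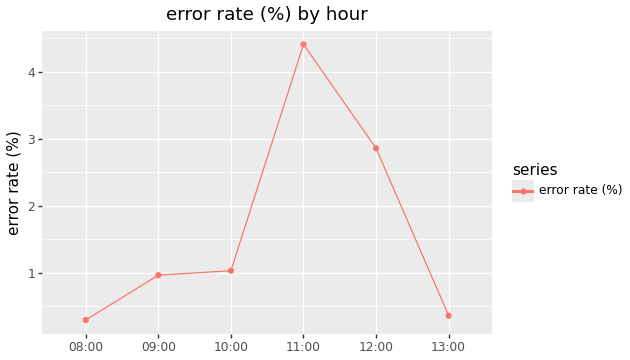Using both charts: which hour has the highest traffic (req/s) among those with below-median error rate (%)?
Chart 2 median error rate (%) ≈ 1; below-median hours: 08:00, 09:00, 13:00. Among those, 13:00 has the highest traffic (req/s) (≈ 1400).

13:00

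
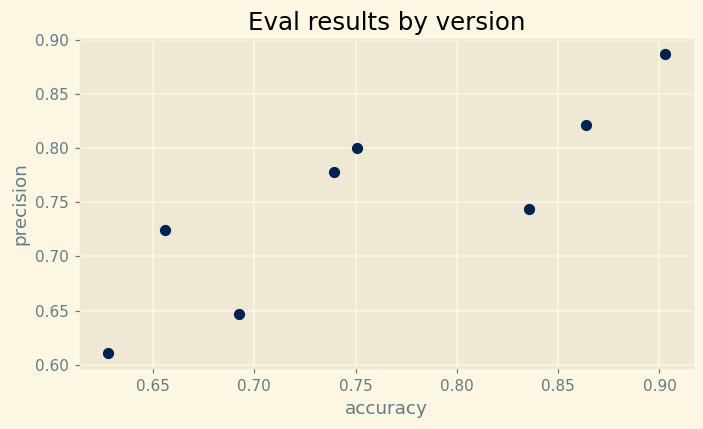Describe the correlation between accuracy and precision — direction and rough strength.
Points are positively correlated; strong (|r| ≈ 0.8).

positive, strong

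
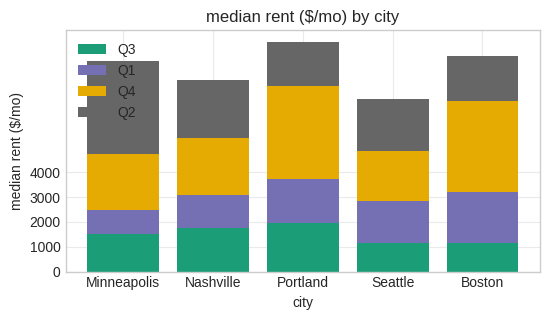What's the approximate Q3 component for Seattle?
Q3 top ≈ 1000, bottom ≈ 0; segment ≈ 1000.

≈ 1000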